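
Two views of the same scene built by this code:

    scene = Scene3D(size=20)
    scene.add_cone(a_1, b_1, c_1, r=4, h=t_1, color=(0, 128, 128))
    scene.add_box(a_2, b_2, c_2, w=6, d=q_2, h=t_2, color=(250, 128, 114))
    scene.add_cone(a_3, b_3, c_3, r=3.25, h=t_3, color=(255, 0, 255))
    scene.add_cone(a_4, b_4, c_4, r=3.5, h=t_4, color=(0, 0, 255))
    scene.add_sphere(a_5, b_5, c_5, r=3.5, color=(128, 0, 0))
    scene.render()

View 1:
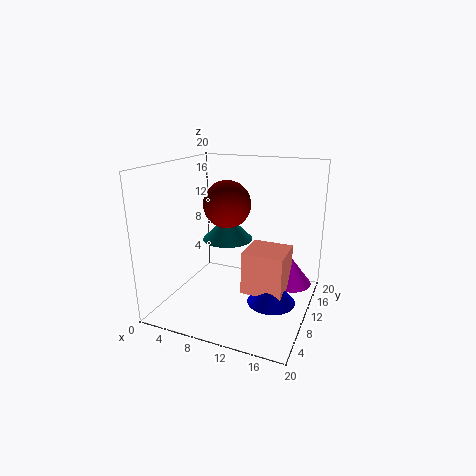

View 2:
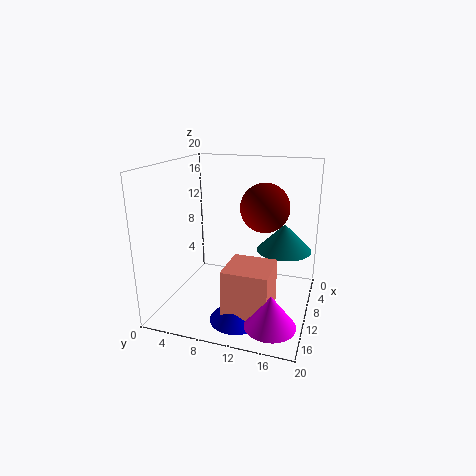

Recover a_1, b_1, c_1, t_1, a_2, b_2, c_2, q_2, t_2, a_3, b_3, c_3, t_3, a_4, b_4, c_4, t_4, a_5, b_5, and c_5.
a_1 = 5.75
b_1 = 15.75
c_1 = 7.25
t_1 = 4
a_2 = 10.5
b_2 = 9.75
c_2 = 1.5
q_2 = 6
t_2 = 6.25
a_3 = 16.25
b_3 = 16.25
c_3 = 1.25
t_3 = 4.25
a_4 = 14.75
b_4 = 11.25
c_4 = 0.25
t_4 = 3.75
a_5 = 7
b_5 = 13
c_5 = 13.75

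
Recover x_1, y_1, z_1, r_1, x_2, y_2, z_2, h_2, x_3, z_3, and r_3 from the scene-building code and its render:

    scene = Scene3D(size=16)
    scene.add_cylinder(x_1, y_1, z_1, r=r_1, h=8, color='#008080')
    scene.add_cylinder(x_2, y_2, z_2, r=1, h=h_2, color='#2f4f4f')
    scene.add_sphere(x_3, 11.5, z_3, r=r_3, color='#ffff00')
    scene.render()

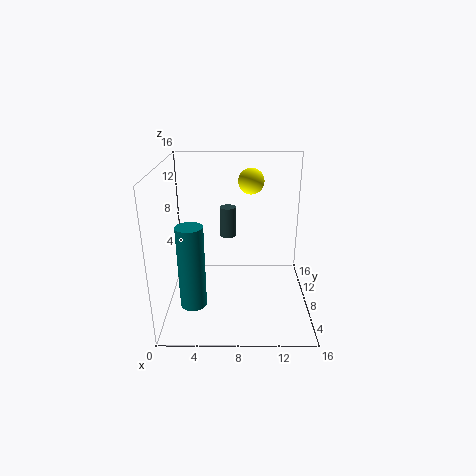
x_1 = 3.75; y_1 = 1.5; z_1 = 4; r_1 = 1.25; x_2 = 6.75; y_2 = 12.75; z_2 = 6.25; h_2 = 3.75; x_3 = 9.5; z_3 = 13.5; r_3 = 1.5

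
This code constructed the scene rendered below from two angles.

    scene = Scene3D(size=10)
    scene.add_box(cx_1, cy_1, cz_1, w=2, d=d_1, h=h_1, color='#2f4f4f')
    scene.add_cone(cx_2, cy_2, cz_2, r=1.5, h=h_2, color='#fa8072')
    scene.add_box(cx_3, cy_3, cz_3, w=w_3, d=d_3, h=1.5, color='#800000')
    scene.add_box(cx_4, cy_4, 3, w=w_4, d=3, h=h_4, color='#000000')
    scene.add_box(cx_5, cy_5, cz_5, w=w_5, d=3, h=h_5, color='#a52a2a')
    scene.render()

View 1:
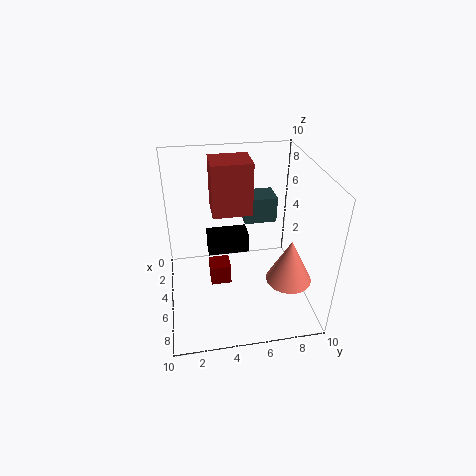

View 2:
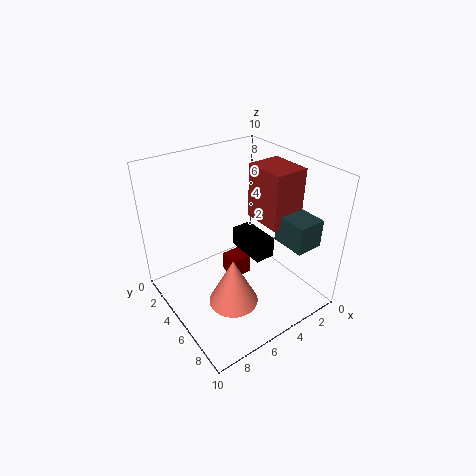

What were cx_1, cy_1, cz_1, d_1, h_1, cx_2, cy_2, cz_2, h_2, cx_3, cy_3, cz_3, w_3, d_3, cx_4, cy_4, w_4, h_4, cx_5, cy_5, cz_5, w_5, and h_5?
cx_1 = 0.5; cy_1 = 6; cz_1 = 4.5; d_1 = 2.5; h_1 = 2; cx_2 = 7.5; cy_2 = 8; cz_2 = 3; h_2 = 3; cx_3 = 3.5; cy_3 = 3; cz_3 = 1; w_3 = 1.5; d_3 = 1.5; cx_4 = 2.5; cy_4 = 3; w_4 = 1.5; h_4 = 1.5; cx_5 = 0.5; cy_5 = 3.5; cz_5 = 5.5; w_5 = 2.5; h_5 = 4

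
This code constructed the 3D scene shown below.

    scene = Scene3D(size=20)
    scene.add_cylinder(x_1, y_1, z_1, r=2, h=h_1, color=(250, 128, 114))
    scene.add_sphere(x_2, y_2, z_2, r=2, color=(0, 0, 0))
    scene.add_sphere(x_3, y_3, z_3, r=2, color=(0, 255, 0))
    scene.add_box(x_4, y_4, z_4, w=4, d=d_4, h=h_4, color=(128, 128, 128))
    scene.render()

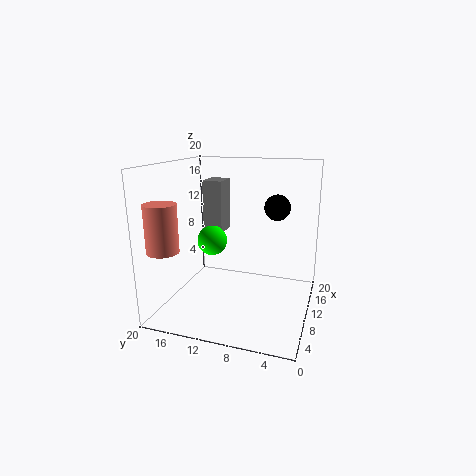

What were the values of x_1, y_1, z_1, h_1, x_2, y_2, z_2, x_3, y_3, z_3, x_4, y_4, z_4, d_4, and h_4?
x_1 = 2
y_1 = 17
z_1 = 10
h_1 = 6
x_2 = 17
y_2 = 6
z_2 = 13
x_3 = 8
y_3 = 13
z_3 = 10
x_4 = 14
y_4 = 14
z_4 = 9
d_4 = 3
h_4 = 8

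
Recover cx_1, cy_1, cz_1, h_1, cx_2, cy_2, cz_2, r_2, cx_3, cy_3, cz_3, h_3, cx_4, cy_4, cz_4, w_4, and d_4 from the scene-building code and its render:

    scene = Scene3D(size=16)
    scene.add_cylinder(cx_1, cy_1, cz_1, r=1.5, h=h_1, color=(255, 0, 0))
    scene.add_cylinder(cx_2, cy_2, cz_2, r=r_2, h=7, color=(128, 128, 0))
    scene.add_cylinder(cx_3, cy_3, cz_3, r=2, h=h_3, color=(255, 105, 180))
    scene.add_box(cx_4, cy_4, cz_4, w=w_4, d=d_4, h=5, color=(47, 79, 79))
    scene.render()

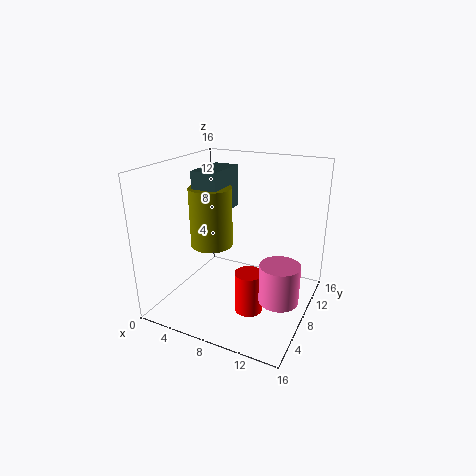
cx_1 = 10.5
cy_1 = 5.5
cz_1 = 1
h_1 = 4.5
cx_2 = 4
cy_2 = 9
cz_2 = 6
r_2 = 2.5
cx_3 = 14
cy_3 = 5
cz_3 = 3.5
h_3 = 4
cx_4 = 2.5
cy_4 = 7.5
cz_4 = 10
w_4 = 3
d_4 = 5.5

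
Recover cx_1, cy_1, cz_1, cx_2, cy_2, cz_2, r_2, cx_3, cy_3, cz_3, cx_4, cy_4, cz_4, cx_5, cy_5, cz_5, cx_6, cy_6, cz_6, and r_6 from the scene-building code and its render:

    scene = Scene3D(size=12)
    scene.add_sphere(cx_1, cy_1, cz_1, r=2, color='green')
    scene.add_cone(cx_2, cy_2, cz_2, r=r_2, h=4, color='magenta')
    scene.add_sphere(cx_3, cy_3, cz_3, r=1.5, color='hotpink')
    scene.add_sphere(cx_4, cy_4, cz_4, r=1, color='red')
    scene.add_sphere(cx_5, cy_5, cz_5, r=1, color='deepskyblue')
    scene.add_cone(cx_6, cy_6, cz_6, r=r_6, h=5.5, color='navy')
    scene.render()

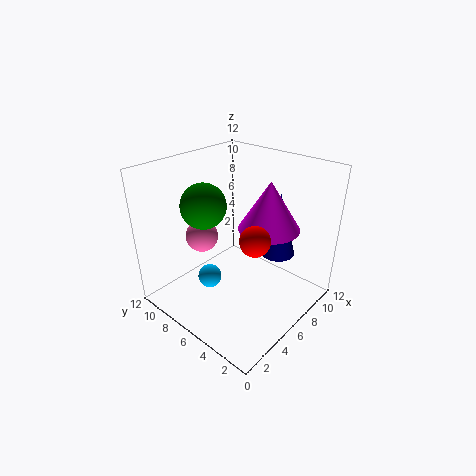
cx_1 = 5.5
cy_1 = 9.5
cz_1 = 8
cx_2 = 7.5
cy_2 = 4
cz_2 = 7
r_2 = 2.5
cx_3 = 6
cy_3 = 10.5
cz_3 = 4.5
cx_4 = 2.5
cy_4 = 1.5
cz_4 = 9
cx_5 = 4
cy_5 = 7.5
cz_5 = 2.5
cx_6 = 9
cy_6 = 4
cz_6 = 4
r_6 = 1.5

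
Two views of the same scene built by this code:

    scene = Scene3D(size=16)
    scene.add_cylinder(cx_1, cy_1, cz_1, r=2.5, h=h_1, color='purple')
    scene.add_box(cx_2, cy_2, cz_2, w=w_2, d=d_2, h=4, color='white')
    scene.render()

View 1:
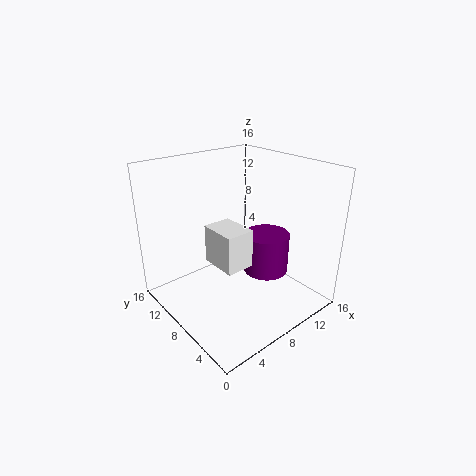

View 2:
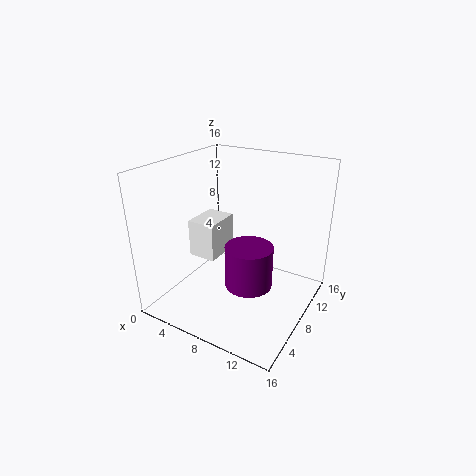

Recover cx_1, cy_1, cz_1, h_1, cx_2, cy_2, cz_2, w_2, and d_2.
cx_1 = 10.5; cy_1 = 6; cz_1 = 4; h_1 = 4.5; cx_2 = 4; cy_2 = 4.5; cz_2 = 6.5; w_2 = 3; d_2 = 4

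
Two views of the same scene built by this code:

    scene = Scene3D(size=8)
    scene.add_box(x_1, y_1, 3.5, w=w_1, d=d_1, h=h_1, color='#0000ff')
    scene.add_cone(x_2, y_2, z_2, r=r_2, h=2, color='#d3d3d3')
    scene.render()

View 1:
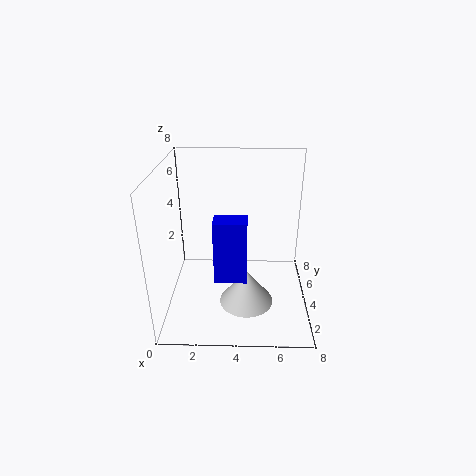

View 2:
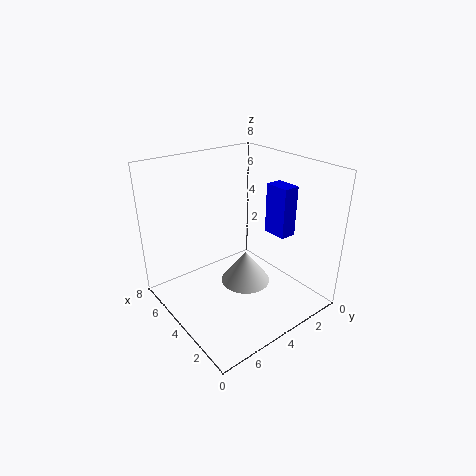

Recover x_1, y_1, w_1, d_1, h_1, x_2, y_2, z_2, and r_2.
x_1 = 3; y_1 = 0.5; w_1 = 1.5; d_1 = 1; h_1 = 3; x_2 = 4.5; y_2 = 3; z_2 = 0.5; r_2 = 1.5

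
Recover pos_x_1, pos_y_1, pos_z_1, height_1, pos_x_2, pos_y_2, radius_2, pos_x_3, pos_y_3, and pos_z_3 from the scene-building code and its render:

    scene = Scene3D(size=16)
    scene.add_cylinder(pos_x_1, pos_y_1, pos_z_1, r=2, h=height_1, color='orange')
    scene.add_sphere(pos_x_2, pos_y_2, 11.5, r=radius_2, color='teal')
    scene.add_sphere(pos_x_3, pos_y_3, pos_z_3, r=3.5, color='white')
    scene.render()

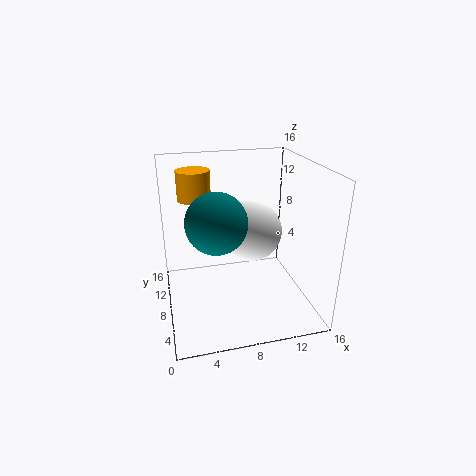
pos_x_1 = 4
pos_y_1 = 13.5
pos_z_1 = 11
height_1 = 3.5
pos_x_2 = 5
pos_y_2 = 4.5
radius_2 = 3
pos_x_3 = 10
pos_y_3 = 9.5
pos_z_3 = 8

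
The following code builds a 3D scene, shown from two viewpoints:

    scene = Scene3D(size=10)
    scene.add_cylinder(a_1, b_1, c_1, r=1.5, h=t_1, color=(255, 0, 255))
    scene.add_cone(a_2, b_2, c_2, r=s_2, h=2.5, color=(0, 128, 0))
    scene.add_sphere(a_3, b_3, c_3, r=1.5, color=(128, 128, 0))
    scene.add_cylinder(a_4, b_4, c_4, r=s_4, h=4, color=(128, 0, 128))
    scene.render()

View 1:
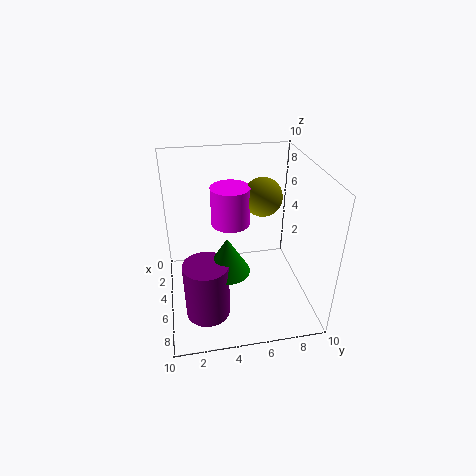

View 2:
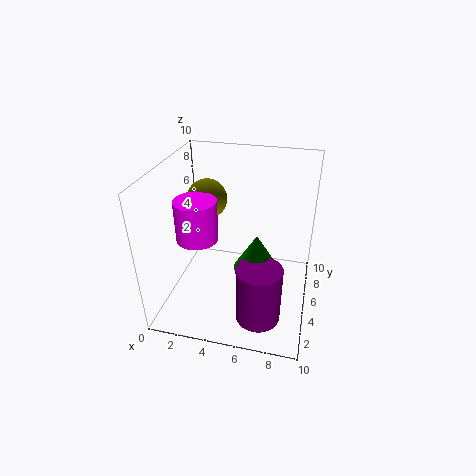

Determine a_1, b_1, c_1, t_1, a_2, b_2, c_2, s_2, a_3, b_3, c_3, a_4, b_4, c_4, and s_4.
a_1 = 2, b_1 = 5, c_1 = 4.5, t_1 = 3, a_2 = 6.5, b_2 = 4, c_2 = 3.5, s_2 = 1.5, a_3 = 2, b_3 = 7.5, c_3 = 6.5, a_4 = 7, b_4 = 2.5, c_4 = 0.5, s_4 = 1.5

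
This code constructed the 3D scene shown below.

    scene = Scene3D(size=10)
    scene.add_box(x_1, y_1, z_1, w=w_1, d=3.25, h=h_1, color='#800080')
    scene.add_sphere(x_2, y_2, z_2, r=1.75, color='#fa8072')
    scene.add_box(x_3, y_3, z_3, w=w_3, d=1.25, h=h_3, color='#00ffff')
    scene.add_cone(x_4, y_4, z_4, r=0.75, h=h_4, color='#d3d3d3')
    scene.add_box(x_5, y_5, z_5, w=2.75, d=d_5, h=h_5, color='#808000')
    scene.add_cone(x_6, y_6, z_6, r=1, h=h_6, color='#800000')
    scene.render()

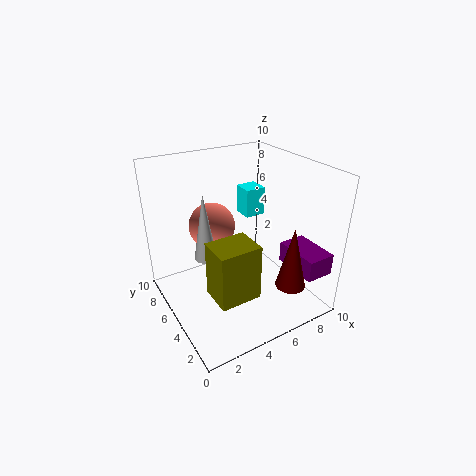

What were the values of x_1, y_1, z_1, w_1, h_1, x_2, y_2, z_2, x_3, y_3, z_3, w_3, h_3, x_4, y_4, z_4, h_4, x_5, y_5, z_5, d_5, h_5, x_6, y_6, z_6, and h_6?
x_1 = 8
y_1 = 0.75
z_1 = 2.75
w_1 = 2
h_1 = 1.5
x_2 = 4.5
y_2 = 8
z_2 = 4.75
x_3 = 4.75
y_3 = 3.5
z_3 = 7.25
w_3 = 1.25
h_3 = 1.75
x_4 = 2.5
y_4 = 5
z_4 = 4.25
h_4 = 4.5
x_5 = 2
y_5 = 1.75
z_5 = 2.25
d_5 = 2.25
h_5 = 3.75
x_6 = 7
y_6 = 1.5
z_6 = 2.5
h_6 = 4.25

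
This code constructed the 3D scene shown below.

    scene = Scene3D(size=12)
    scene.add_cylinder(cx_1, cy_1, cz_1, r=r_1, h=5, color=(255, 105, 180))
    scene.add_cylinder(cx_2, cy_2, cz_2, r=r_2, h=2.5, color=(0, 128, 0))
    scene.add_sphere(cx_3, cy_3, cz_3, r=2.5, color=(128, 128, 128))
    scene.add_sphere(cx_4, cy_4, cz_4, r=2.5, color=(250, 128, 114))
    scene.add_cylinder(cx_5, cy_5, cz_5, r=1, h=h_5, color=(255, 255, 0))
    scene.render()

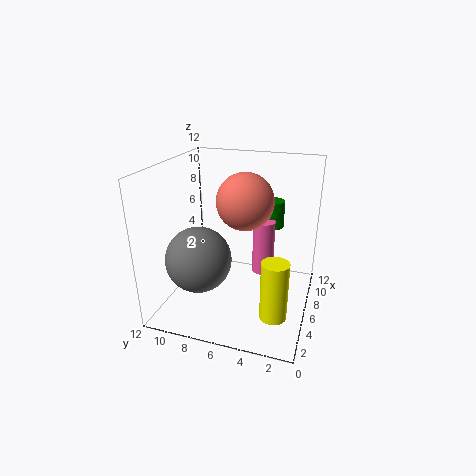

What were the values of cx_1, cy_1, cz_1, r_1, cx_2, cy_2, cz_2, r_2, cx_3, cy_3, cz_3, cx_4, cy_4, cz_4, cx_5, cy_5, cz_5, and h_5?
cx_1 = 9, cy_1 = 4.5, cz_1 = 1.5, r_1 = 1, cx_2 = 10.5, cy_2 = 4, cz_2 = 5.5, r_2 = 1, cx_3 = 2.5, cy_3 = 8, cz_3 = 5.5, cx_4 = 8, cy_4 = 6, cz_4 = 8.5, cx_5 = 2, cy_5 = 2, cz_5 = 2, h_5 = 4.5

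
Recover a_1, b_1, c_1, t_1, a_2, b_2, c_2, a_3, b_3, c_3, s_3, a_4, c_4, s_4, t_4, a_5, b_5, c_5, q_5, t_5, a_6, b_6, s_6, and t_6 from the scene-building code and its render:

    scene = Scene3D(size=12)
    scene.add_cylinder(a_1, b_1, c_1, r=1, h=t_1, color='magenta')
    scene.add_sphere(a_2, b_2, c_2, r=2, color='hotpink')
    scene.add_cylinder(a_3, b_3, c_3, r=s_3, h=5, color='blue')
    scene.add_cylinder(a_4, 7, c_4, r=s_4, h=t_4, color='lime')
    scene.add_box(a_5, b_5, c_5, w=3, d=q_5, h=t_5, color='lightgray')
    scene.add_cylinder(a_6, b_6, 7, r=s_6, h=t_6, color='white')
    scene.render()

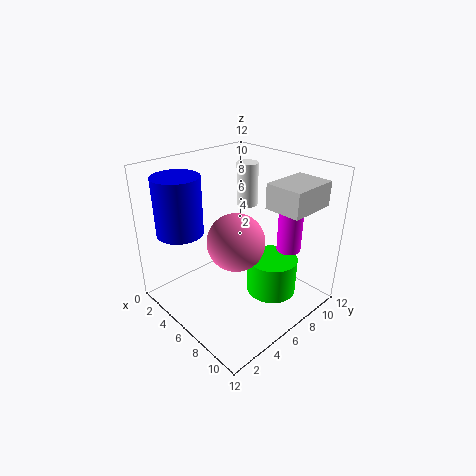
a_1 = 9
b_1 = 9
c_1 = 5
t_1 = 5
a_2 = 9
b_2 = 3
c_2 = 8
a_3 = 2
b_3 = 3
c_3 = 6
s_3 = 2
a_4 = 9
c_4 = 2
s_4 = 2
t_4 = 3
a_5 = 8
b_5 = 7
c_5 = 9
q_5 = 4
t_5 = 2
a_6 = 3
b_6 = 10
s_6 = 1
t_6 = 4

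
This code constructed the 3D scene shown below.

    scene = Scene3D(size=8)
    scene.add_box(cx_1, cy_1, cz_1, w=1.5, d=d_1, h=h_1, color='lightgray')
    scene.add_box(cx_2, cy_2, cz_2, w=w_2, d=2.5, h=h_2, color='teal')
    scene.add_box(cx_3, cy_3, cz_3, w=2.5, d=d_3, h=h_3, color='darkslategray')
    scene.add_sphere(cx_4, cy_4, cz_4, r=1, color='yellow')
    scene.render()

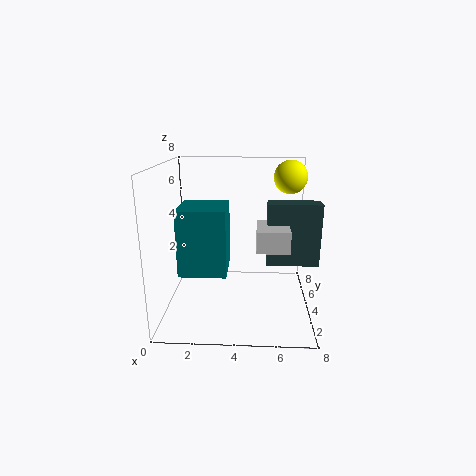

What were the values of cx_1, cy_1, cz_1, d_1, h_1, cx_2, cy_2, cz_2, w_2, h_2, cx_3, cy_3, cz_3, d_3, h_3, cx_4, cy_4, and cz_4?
cx_1 = 5; cy_1 = 0.5; cz_1 = 4.5; d_1 = 2; h_1 = 1; cx_2 = 1; cy_2 = 2; cz_2 = 2.5; w_2 = 2.5; h_2 = 3.5; cx_3 = 5.5; cy_3 = 1.5; cz_3 = 3.5; d_3 = 1; h_3 = 3; cx_4 = 7; cy_4 = 6.5; cz_4 = 7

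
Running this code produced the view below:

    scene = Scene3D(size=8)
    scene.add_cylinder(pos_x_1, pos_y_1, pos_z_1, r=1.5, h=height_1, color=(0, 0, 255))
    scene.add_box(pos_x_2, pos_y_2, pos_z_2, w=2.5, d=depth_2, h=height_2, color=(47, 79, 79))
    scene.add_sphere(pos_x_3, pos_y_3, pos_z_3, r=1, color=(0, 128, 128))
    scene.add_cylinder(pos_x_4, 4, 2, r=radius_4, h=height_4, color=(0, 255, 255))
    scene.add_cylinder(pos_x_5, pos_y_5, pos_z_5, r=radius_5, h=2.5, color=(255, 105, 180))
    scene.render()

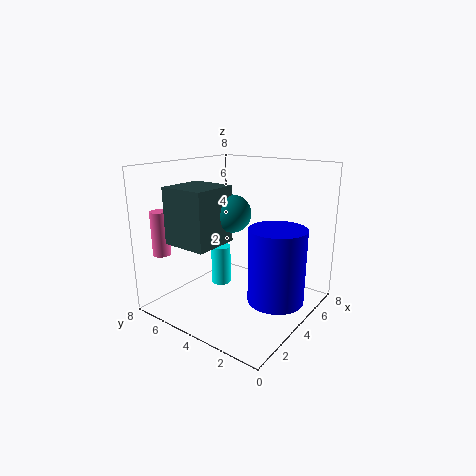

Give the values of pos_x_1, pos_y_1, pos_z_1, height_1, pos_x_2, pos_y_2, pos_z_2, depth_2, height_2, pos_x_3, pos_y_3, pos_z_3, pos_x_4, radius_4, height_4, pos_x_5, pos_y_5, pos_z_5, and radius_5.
pos_x_1 = 4, pos_y_1 = 1.5, pos_z_1 = 1, height_1 = 4, pos_x_2 = 1, pos_y_2 = 4, pos_z_2 = 4, depth_2 = 2.5, height_2 = 3, pos_x_3 = 3.5, pos_y_3 = 4, pos_z_3 = 5.5, pos_x_4 = 2.5, radius_4 = 0.5, height_4 = 2, pos_x_5 = 1.5, pos_y_5 = 7.5, pos_z_5 = 3, radius_5 = 0.5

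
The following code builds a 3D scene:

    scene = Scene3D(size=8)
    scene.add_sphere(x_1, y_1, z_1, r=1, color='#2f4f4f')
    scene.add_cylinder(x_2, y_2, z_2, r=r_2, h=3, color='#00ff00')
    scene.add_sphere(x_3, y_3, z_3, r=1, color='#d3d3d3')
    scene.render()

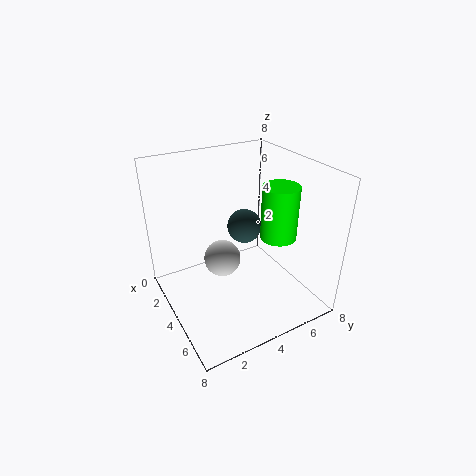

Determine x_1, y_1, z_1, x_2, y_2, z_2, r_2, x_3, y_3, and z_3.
x_1 = 3
y_1 = 5
z_1 = 4
x_2 = 5
y_2 = 6
z_2 = 4
r_2 = 1
x_3 = 4
y_3 = 3
z_3 = 3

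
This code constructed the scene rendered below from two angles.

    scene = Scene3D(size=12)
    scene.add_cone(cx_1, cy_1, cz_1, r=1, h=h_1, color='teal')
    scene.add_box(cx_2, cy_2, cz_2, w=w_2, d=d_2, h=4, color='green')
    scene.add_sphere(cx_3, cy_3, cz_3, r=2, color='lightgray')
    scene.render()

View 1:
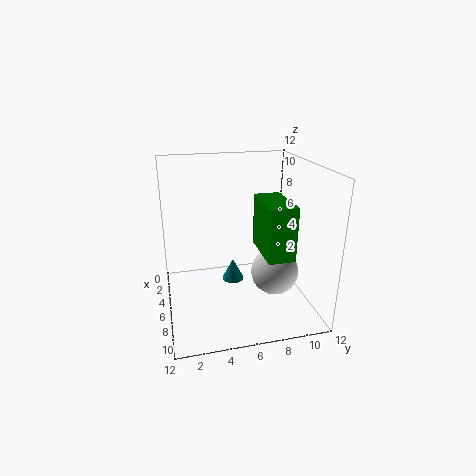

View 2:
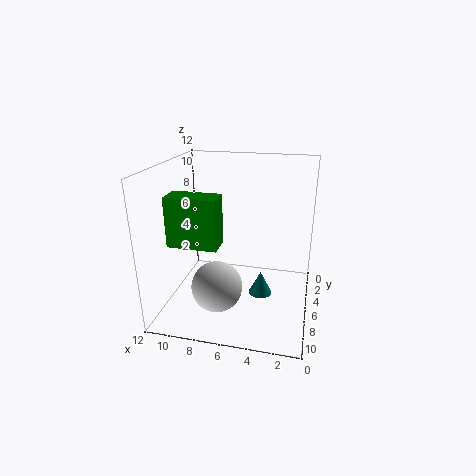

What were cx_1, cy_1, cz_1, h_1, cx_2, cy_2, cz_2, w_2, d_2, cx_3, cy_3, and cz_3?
cx_1 = 4; cy_1 = 6; cz_1 = 1; h_1 = 2; cx_2 = 7; cy_2 = 7; cz_2 = 6; w_2 = 4; d_2 = 2; cx_3 = 7; cy_3 = 9; cz_3 = 3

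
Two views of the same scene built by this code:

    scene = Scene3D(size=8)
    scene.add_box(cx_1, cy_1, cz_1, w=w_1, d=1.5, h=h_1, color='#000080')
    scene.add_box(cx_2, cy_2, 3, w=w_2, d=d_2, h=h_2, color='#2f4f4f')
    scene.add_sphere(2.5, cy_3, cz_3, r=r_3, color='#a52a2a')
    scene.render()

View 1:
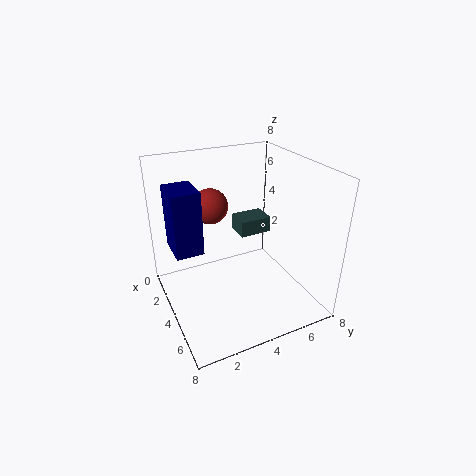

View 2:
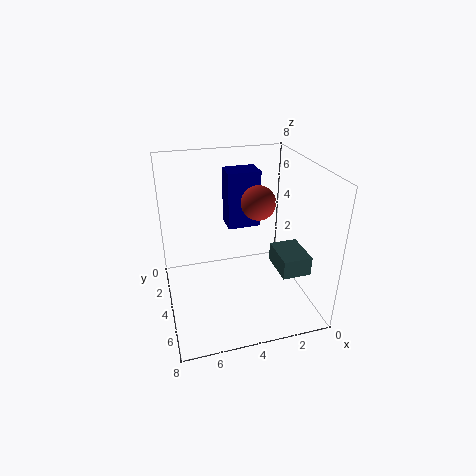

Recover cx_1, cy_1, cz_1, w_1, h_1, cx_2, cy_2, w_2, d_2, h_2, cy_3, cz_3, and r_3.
cx_1 = 2; cy_1 = 0.5; cz_1 = 3.5; w_1 = 2; h_1 = 3.5; cx_2 = 1; cy_2 = 5; w_2 = 1.5; d_2 = 2; h_2 = 1; cy_3 = 3; cz_3 = 5.5; r_3 = 1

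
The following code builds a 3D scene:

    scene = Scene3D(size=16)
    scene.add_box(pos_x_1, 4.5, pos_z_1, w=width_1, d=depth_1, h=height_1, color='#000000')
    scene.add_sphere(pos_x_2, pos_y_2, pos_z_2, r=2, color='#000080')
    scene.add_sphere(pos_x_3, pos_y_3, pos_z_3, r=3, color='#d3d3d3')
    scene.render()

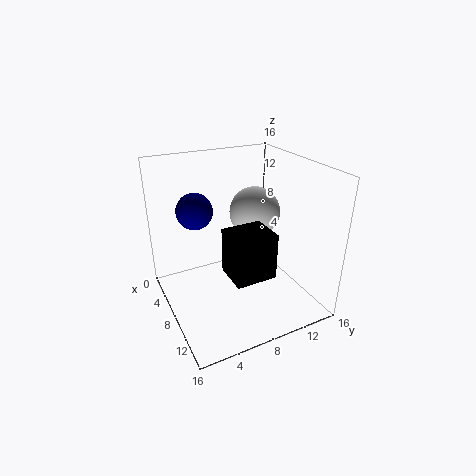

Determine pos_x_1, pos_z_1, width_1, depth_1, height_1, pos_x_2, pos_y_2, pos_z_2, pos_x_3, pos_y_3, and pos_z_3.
pos_x_1 = 11.5, pos_z_1 = 7, width_1 = 3.5, depth_1 = 4, height_1 = 4.5, pos_x_2 = 5.5, pos_y_2 = 4, pos_z_2 = 11, pos_x_3 = 5.5, pos_y_3 = 11.5, pos_z_3 = 9.5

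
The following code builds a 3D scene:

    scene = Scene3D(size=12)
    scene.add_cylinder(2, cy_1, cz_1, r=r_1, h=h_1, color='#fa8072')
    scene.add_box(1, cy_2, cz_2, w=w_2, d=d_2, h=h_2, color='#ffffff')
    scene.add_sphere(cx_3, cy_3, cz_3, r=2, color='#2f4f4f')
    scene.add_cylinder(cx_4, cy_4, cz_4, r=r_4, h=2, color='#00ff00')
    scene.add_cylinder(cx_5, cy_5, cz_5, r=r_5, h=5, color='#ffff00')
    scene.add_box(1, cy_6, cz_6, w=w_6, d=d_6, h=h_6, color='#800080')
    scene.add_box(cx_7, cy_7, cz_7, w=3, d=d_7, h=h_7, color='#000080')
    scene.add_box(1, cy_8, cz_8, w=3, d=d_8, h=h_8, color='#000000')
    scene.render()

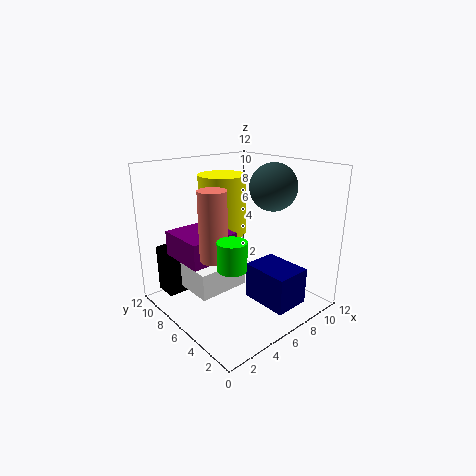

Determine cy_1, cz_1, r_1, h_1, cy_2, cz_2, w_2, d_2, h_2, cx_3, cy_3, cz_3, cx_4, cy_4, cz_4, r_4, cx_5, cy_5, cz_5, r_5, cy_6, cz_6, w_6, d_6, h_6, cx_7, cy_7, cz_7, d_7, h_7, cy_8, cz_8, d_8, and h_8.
cy_1 = 4; cz_1 = 6; r_1 = 1; h_1 = 5; cy_2 = 4; cz_2 = 3; w_2 = 4; d_2 = 3; h_2 = 2; cx_3 = 9; cy_3 = 5; cz_3 = 10; cx_4 = 2; cy_4 = 2; cz_4 = 6; r_4 = 1; cx_5 = 6; cy_5 = 8; cz_5 = 6; r_5 = 2; cy_6 = 5; cz_6 = 5; w_6 = 4; d_6 = 4; h_6 = 2; cx_7 = 6; cy_7 = 1; cz_7 = 1; d_7 = 4; h_7 = 3; cy_8 = 9; cz_8 = 1; d_8 = 2; h_8 = 4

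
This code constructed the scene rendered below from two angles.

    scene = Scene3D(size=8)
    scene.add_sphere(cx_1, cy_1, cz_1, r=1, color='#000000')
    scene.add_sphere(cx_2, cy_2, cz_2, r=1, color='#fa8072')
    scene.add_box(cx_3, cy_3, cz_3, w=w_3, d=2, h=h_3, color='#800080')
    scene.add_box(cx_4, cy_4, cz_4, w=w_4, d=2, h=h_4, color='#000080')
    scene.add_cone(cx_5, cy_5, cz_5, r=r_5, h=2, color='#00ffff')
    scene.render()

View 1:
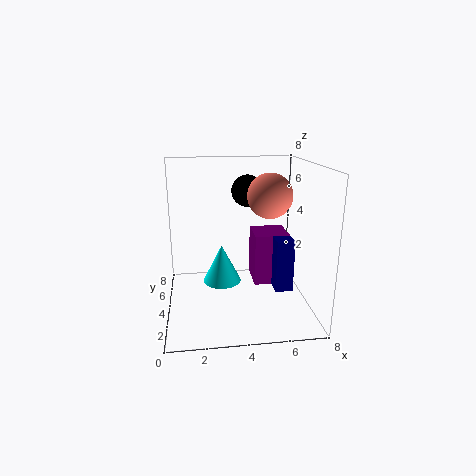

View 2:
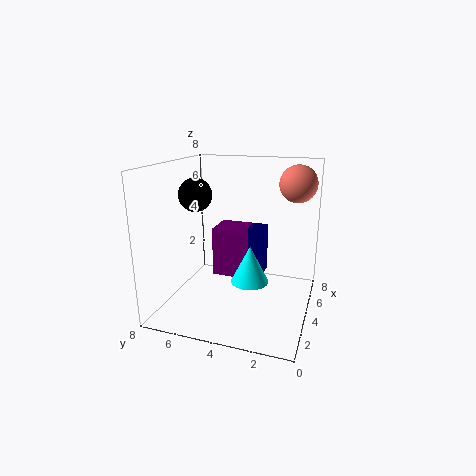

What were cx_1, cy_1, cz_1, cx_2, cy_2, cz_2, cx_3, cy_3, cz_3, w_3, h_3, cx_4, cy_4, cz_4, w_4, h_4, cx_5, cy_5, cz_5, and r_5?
cx_1 = 5; cy_1 = 7; cz_1 = 6; cx_2 = 5; cy_2 = 1; cz_2 = 7; cx_3 = 5; cy_3 = 4; cz_3 = 1; w_3 = 2; h_3 = 3; cx_4 = 6; cy_4 = 3; cz_4 = 1; w_4 = 1; h_4 = 3; cx_5 = 3; cy_5 = 3; cz_5 = 2; r_5 = 1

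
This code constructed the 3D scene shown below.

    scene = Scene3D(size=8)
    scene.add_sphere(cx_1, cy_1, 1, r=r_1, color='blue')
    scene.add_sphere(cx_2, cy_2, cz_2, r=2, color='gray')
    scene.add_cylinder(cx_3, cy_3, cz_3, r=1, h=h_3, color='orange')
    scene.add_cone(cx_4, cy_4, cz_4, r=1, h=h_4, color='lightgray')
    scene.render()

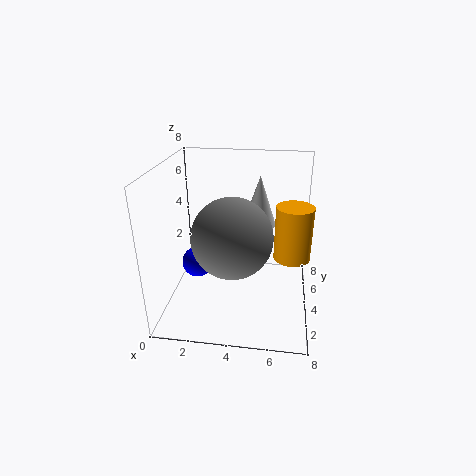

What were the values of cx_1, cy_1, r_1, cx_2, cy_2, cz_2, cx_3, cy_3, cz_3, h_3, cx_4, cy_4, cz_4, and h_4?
cx_1 = 1, cy_1 = 6, r_1 = 1, cx_2 = 4, cy_2 = 2, cz_2 = 5, cx_3 = 7, cy_3 = 4, cz_3 = 3, h_3 = 3, cx_4 = 5, cy_4 = 6, cz_4 = 4, h_4 = 3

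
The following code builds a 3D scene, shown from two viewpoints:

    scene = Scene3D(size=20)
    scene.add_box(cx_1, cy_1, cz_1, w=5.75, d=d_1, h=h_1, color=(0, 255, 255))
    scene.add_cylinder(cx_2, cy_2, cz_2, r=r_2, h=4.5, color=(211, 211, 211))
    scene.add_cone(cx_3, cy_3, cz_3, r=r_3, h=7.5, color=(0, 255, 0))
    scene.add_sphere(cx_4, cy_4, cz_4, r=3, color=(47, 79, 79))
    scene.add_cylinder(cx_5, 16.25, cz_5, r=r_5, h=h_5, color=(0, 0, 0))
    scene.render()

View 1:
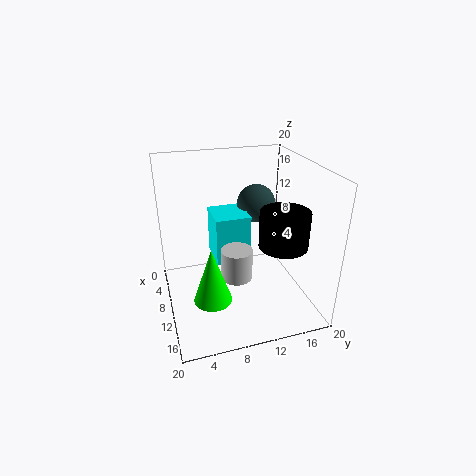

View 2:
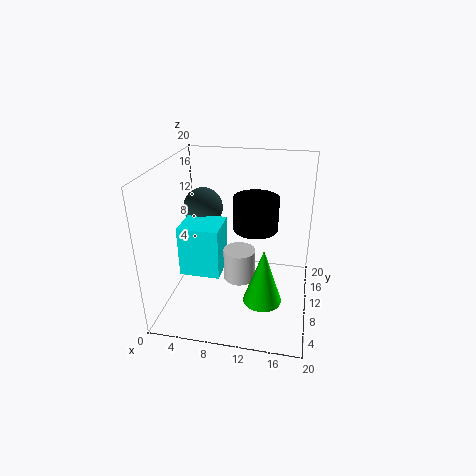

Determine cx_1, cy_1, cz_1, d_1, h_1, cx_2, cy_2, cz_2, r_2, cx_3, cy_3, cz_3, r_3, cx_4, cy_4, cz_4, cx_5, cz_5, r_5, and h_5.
cx_1 = 2
cy_1 = 7.5
cz_1 = 4.5
d_1 = 5.25
h_1 = 7.25
cx_2 = 10.25
cy_2 = 9.75
cz_2 = 3.75
r_2 = 2.25
cx_3 = 14.25
cy_3 = 5.25
cz_3 = 3.75
r_3 = 2.5
cx_4 = 3.5
cy_4 = 15
cz_4 = 12
cx_5 = 11.5
cz_5 = 8.5
r_5 = 3.5
h_5 = 5.25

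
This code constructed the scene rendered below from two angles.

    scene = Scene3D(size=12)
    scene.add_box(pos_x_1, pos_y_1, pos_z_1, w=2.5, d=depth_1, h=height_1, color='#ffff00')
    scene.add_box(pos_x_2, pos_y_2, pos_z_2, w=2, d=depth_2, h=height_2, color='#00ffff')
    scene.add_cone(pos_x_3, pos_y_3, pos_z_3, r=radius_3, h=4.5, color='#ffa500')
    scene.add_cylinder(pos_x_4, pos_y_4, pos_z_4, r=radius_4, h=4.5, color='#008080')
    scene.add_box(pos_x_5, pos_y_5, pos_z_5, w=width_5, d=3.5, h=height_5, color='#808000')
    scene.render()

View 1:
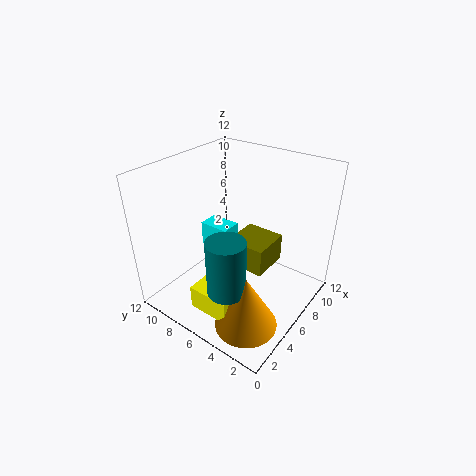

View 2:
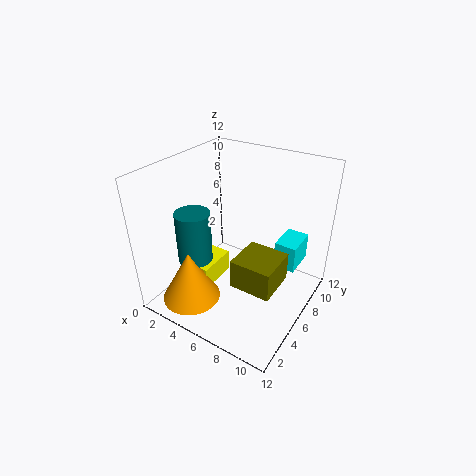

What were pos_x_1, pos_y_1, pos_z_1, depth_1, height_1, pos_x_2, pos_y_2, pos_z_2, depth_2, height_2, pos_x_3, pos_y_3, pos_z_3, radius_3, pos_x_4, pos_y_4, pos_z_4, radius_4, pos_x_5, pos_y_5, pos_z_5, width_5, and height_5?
pos_x_1 = 1.5
pos_y_1 = 4
pos_z_1 = 1
depth_1 = 3.5
height_1 = 2
pos_x_2 = 8
pos_y_2 = 9
pos_z_2 = 2
depth_2 = 3
height_2 = 2.5
pos_x_3 = 3
pos_y_3 = 3
pos_z_3 = 0.5
radius_3 = 2.5
pos_x_4 = 2.5
pos_y_4 = 4.5
pos_z_4 = 3.5
radius_4 = 1.5
pos_x_5 = 6.5
pos_y_5 = 4
pos_z_5 = 2.5
width_5 = 3.5
height_5 = 2.5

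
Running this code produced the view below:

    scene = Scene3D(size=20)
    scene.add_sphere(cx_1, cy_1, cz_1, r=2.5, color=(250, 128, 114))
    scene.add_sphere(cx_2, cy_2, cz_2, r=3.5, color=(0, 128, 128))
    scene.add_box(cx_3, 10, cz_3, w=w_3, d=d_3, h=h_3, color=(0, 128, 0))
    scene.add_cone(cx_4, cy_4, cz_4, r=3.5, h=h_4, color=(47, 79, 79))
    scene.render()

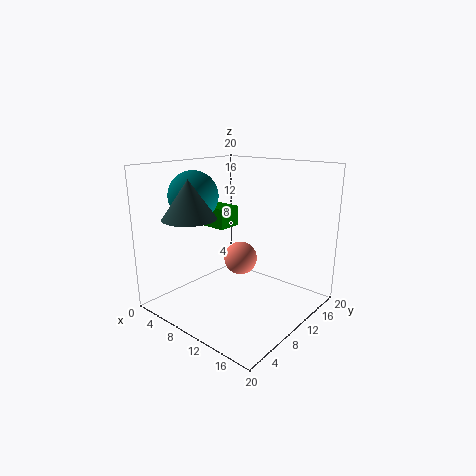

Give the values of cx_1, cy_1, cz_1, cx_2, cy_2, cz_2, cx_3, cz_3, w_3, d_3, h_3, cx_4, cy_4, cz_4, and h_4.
cx_1 = 8, cy_1 = 13, cz_1 = 5.5, cx_2 = 4, cy_2 = 7.5, cz_2 = 15.5, cx_3 = 1, cz_3 = 10.5, w_3 = 6, d_3 = 3.5, h_3 = 3, cx_4 = 7, cy_4 = 4, cz_4 = 13.5, h_4 = 5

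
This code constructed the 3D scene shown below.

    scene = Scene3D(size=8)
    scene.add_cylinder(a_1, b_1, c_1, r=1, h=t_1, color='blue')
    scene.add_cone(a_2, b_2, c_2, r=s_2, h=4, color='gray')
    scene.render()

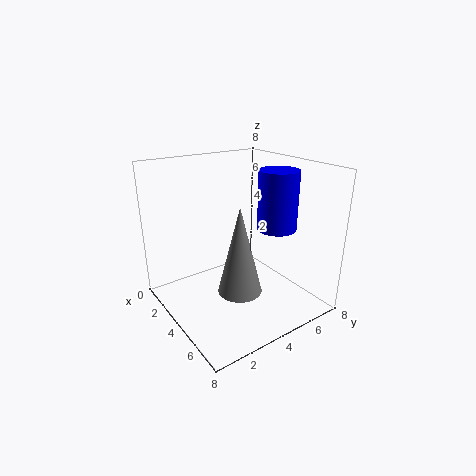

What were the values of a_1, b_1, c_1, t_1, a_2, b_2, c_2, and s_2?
a_1 = 6, b_1 = 5, c_1 = 5, t_1 = 3, a_2 = 7, b_2 = 2, c_2 = 3, s_2 = 1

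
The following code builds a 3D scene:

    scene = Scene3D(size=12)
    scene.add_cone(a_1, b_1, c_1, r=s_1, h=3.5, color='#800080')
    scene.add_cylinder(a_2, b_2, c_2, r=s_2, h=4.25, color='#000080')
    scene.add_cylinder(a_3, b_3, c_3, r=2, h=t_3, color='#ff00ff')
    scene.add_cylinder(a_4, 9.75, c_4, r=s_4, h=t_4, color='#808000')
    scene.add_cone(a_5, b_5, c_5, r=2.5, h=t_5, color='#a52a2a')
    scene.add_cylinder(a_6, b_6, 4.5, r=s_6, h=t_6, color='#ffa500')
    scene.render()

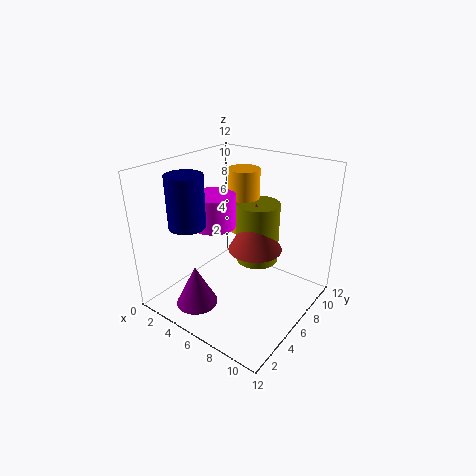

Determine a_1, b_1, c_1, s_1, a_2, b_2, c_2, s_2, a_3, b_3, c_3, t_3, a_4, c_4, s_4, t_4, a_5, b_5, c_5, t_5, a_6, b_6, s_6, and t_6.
a_1 = 4; b_1 = 2.75; c_1 = 0.5; s_1 = 1.75; a_2 = 3; b_2 = 3.25; c_2 = 7.25; s_2 = 1.5; a_3 = 2.5; b_3 = 7; c_3 = 5.75; t_3 = 3; a_4 = 5.5; c_4 = 2; s_4 = 2; t_4 = 5.75; a_5 = 5.75; b_5 = 9; c_5 = 3.5; t_5 = 4.5; a_6 = 3.5; b_6 = 10.25; s_6 = 1.5; t_6 = 6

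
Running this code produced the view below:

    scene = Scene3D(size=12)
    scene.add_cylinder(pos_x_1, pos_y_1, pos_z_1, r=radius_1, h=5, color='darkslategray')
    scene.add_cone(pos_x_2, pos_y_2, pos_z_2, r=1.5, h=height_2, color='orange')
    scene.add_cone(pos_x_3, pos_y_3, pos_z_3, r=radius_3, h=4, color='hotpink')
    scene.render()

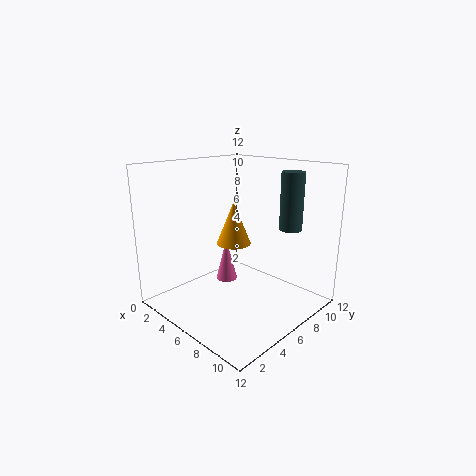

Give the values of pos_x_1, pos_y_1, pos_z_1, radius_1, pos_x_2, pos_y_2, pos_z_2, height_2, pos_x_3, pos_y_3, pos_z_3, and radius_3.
pos_x_1 = 8.25; pos_y_1 = 10.25; pos_z_1 = 6.25; radius_1 = 1; pos_x_2 = 4.75; pos_y_2 = 6.75; pos_z_2 = 5; height_2 = 3.75; pos_x_3 = 3; pos_y_3 = 7.5; pos_z_3 = 0.75; radius_3 = 1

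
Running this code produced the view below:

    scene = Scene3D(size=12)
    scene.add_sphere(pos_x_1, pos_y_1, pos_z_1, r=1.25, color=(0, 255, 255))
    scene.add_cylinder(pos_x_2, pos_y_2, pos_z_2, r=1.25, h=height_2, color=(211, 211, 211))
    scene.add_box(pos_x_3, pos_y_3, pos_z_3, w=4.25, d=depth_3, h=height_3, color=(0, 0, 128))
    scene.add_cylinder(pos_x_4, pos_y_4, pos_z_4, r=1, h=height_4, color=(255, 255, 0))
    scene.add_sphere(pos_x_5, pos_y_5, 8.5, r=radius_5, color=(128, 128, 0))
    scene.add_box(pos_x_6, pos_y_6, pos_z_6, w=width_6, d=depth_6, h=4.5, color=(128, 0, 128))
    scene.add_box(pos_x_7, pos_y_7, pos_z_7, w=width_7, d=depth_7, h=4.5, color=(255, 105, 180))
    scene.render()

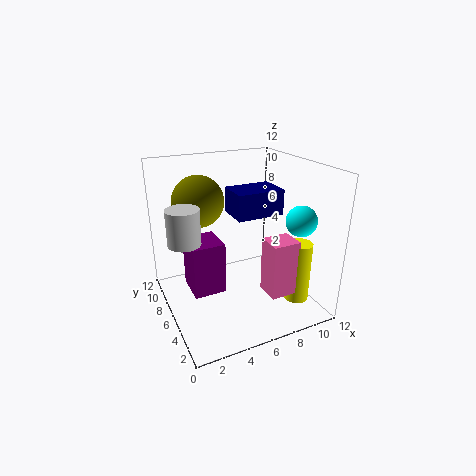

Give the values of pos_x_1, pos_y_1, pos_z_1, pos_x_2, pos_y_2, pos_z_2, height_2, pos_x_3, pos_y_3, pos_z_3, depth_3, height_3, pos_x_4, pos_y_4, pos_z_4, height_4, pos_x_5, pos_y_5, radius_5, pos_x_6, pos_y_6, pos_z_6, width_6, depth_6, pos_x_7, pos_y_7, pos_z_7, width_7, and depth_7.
pos_x_1 = 10.25
pos_y_1 = 3.25
pos_z_1 = 7.75
pos_x_2 = 1.25
pos_y_2 = 5.25
pos_z_2 = 6.75
height_2 = 2.75
pos_x_3 = 6.25
pos_y_3 = 6.25
pos_z_3 = 7.25
depth_3 = 3
height_3 = 2.25
pos_x_4 = 9.75
pos_y_4 = 2.5
pos_z_4 = 1.25
height_4 = 5
pos_x_5 = 3.75
pos_y_5 = 9.25
radius_5 = 2.25
pos_x_6 = 2
pos_y_6 = 5.75
pos_z_6 = 1.25
width_6 = 2.75
depth_6 = 3
pos_x_7 = 7
pos_y_7 = 1.75
pos_z_7 = 2.25
width_7 = 2.25
depth_7 = 2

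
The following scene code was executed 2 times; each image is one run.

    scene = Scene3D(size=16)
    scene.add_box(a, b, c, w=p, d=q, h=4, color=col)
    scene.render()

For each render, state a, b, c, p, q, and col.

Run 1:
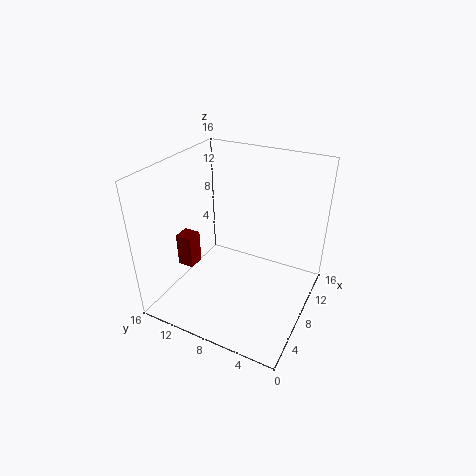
a = 6.5; b = 13.5; c = 3; p = 2; q = 2; col = 'maroon'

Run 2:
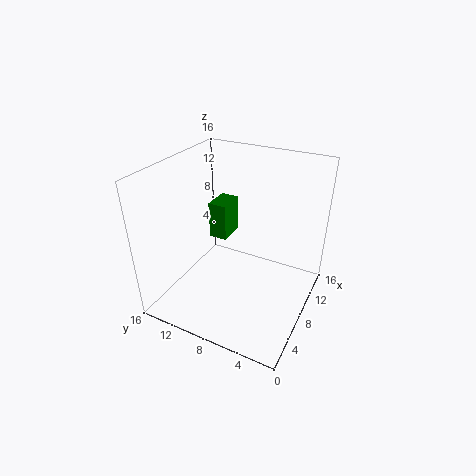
a = 7; b = 9; c = 8; p = 3; q = 2; col = 'green'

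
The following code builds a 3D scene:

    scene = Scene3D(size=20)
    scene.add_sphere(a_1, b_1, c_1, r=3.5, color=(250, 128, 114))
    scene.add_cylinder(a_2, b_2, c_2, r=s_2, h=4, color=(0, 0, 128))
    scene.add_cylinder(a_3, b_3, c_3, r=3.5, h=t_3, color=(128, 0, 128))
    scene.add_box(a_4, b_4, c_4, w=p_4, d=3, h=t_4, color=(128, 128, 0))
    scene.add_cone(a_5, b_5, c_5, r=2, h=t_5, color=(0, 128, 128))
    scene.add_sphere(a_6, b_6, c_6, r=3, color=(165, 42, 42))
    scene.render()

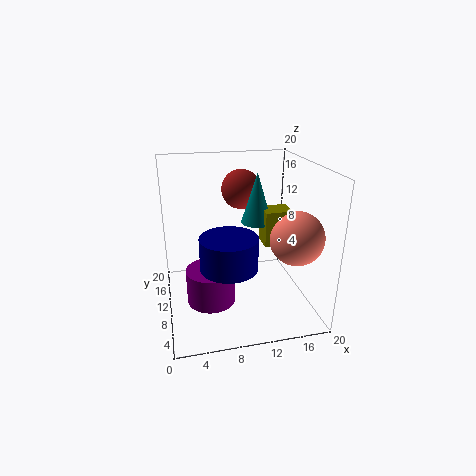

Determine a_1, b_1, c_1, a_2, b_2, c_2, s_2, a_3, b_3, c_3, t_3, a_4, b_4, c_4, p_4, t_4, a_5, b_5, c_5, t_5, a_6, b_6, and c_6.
a_1 = 16.5; b_1 = 5; c_1 = 11.5; a_2 = 7.5; b_2 = 4; c_2 = 9; s_2 = 3.5; a_3 = 6; b_3 = 10; c_3 = 0.5; t_3 = 5; a_4 = 12.5; b_4 = 5.5; c_4 = 10.5; p_4 = 3.5; t_4 = 4.5; a_5 = 12; b_5 = 8; c_5 = 13; t_5 = 6.5; a_6 = 12; b_6 = 16.5; c_6 = 15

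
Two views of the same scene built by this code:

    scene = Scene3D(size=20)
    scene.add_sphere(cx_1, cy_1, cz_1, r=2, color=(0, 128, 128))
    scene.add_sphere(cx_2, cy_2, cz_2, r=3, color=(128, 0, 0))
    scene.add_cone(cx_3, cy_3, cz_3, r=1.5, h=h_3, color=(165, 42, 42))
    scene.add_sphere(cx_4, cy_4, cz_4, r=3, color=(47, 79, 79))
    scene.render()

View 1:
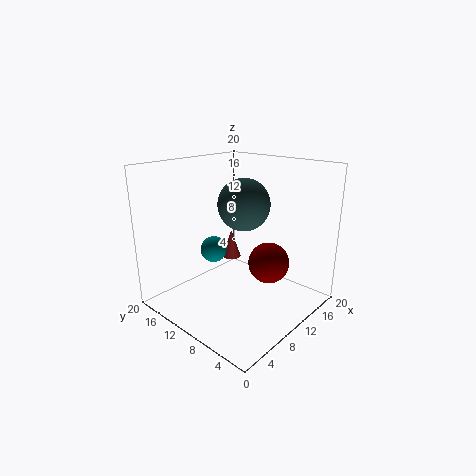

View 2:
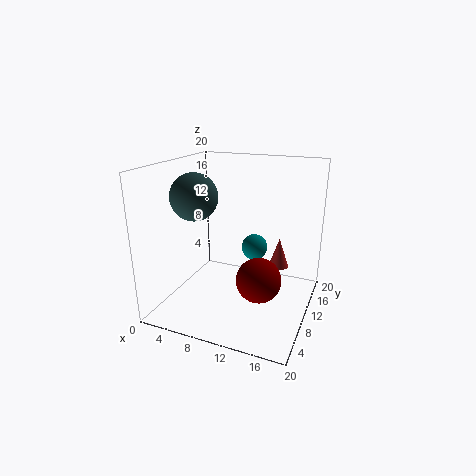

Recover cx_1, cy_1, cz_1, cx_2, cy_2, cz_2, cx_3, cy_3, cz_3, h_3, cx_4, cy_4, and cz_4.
cx_1 = 10.5; cy_1 = 15.5; cz_1 = 6.5; cx_2 = 14; cy_2 = 7.5; cz_2 = 5.5; cx_3 = 14.5; cy_3 = 15.5; cz_3 = 4; h_3 = 4.5; cx_4 = 6; cy_4 = 5.5; cz_4 = 16.5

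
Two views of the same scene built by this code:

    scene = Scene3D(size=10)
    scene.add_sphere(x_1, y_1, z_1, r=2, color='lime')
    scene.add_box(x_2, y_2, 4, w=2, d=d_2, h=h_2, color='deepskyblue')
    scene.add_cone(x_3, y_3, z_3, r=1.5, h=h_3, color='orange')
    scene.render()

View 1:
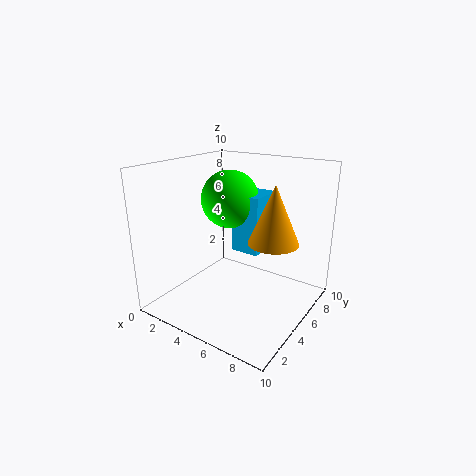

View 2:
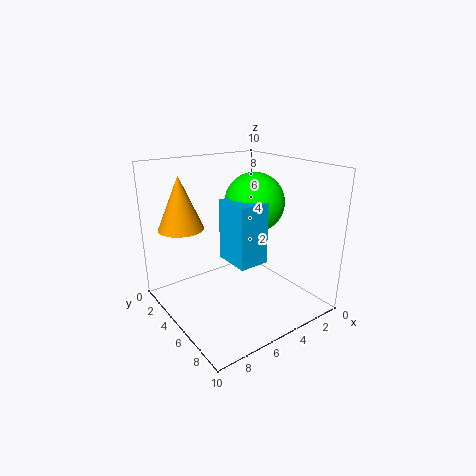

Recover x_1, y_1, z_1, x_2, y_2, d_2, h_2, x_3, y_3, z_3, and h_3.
x_1 = 4; y_1 = 5.5; z_1 = 7.5; x_2 = 4.5; y_2 = 5; d_2 = 2.5; h_2 = 4; x_3 = 8.5; y_3 = 3.5; z_3 = 6; h_3 = 3.5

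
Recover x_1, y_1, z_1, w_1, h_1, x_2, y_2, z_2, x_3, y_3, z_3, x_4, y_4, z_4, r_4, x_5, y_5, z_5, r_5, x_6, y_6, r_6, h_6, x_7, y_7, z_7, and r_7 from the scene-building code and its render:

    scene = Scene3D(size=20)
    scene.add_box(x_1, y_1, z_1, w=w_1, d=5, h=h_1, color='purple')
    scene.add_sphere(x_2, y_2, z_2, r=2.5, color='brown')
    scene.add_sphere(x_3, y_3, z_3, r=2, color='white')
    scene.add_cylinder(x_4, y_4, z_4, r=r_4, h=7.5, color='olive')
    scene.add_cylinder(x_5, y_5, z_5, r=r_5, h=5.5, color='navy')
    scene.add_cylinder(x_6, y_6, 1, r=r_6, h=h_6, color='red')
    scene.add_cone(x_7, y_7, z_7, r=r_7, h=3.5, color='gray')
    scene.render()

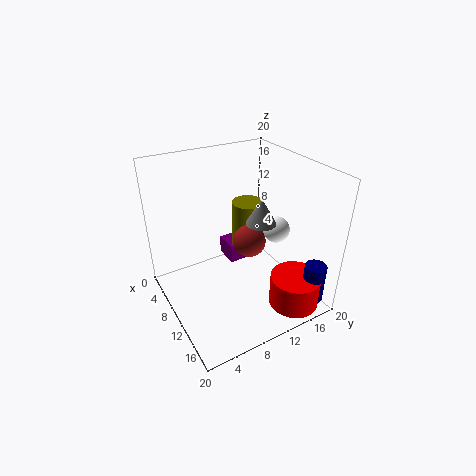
x_1 = 0.5; y_1 = 12; z_1 = 1.5; w_1 = 4; h_1 = 3; x_2 = 7.5; y_2 = 13.5; z_2 = 7; x_3 = 9.5; y_3 = 17; z_3 = 9; x_4 = 4.5; y_4 = 15; z_4 = 4.5; r_4 = 2.5; x_5 = 18; y_5 = 17.5; z_5 = 2; r_5 = 1.5; x_6 = 16.5; y_6 = 15.5; r_6 = 3.5; h_6 = 4.5; x_7 = 12.5; y_7 = 12; z_7 = 13; r_7 = 2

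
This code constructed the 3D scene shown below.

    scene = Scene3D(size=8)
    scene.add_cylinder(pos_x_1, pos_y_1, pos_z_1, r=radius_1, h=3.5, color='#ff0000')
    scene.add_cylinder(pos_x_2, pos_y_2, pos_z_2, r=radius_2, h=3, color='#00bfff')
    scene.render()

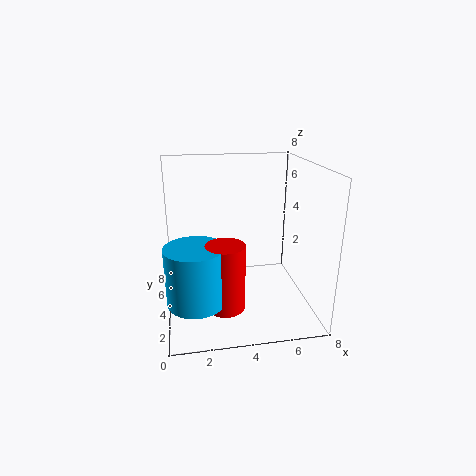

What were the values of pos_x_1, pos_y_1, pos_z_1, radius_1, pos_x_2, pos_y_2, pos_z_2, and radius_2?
pos_x_1 = 3; pos_y_1 = 2; pos_z_1 = 1; radius_1 = 1; pos_x_2 = 1.5; pos_y_2 = 2; pos_z_2 = 1.5; radius_2 = 1.5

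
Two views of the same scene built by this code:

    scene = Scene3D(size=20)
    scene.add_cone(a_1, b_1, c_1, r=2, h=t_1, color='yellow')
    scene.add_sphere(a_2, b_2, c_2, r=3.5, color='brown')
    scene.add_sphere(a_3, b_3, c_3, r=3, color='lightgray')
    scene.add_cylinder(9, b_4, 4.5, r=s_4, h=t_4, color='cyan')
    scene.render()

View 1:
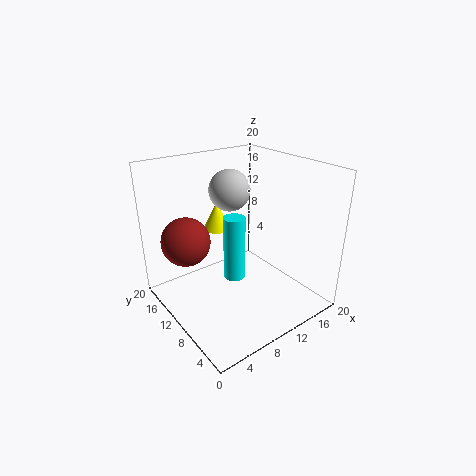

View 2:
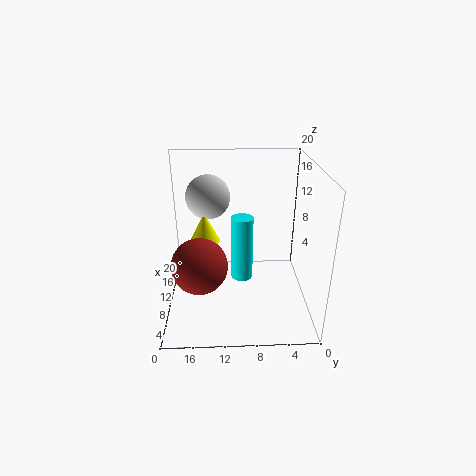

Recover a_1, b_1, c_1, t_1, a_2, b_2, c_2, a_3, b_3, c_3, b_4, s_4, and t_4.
a_1 = 9.5, b_1 = 14.5, c_1 = 10, t_1 = 4, a_2 = 4.5, b_2 = 15, c_2 = 9, a_3 = 11.5, b_3 = 14, c_3 = 15.5, b_4 = 9.5, s_4 = 1.5, t_4 = 9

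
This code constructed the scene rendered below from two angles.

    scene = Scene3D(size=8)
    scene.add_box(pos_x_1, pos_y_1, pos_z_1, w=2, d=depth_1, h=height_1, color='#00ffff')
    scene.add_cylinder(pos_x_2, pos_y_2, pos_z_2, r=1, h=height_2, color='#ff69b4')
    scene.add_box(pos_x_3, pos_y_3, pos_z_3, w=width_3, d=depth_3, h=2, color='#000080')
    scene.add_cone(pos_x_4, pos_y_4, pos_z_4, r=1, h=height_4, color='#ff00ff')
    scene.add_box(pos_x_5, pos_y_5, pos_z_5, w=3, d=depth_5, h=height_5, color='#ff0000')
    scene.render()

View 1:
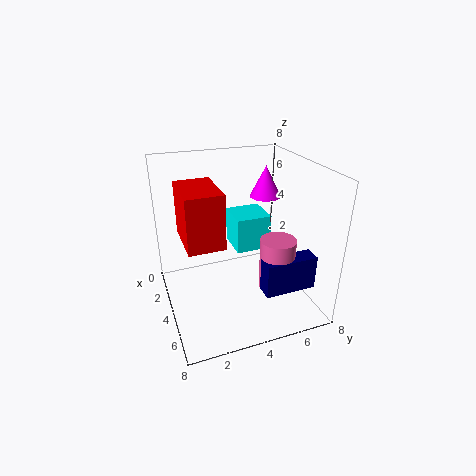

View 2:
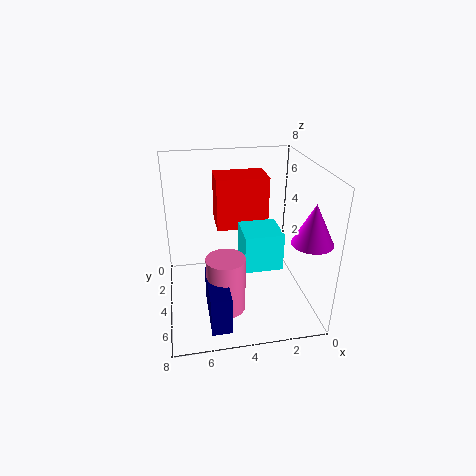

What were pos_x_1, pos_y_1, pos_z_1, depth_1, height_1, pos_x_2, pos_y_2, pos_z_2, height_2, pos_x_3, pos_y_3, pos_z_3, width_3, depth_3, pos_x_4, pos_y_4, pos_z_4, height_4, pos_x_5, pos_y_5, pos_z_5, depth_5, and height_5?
pos_x_1 = 2
pos_y_1 = 4
pos_z_1 = 3
depth_1 = 2
height_1 = 2
pos_x_2 = 5
pos_y_2 = 6
pos_z_2 = 1
height_2 = 3
pos_x_3 = 5
pos_y_3 = 5
pos_z_3 = 1
width_3 = 1
depth_3 = 3
pos_x_4 = 1
pos_y_4 = 7
pos_z_4 = 5
height_4 = 2
pos_x_5 = 2
pos_y_5 = 1
pos_z_5 = 4
depth_5 = 2
height_5 = 3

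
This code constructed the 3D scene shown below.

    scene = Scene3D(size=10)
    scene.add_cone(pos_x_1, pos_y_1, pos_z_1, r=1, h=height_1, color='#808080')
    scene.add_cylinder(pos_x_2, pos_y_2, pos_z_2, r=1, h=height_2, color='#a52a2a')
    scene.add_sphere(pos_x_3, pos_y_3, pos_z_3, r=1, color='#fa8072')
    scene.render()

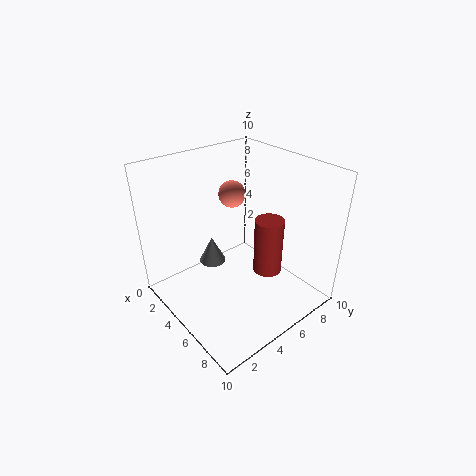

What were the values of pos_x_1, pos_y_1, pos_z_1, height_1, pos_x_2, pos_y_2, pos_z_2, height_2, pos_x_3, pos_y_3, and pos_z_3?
pos_x_1 = 2.5, pos_y_1 = 4.5, pos_z_1 = 2, height_1 = 2, pos_x_2 = 6.5, pos_y_2 = 6.5, pos_z_2 = 2.5, height_2 = 4, pos_x_3 = 2.5, pos_y_3 = 6.5, pos_z_3 = 7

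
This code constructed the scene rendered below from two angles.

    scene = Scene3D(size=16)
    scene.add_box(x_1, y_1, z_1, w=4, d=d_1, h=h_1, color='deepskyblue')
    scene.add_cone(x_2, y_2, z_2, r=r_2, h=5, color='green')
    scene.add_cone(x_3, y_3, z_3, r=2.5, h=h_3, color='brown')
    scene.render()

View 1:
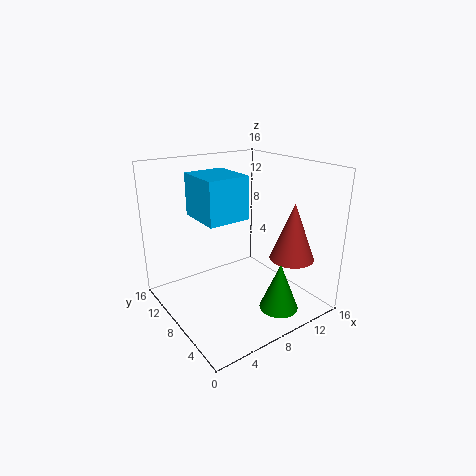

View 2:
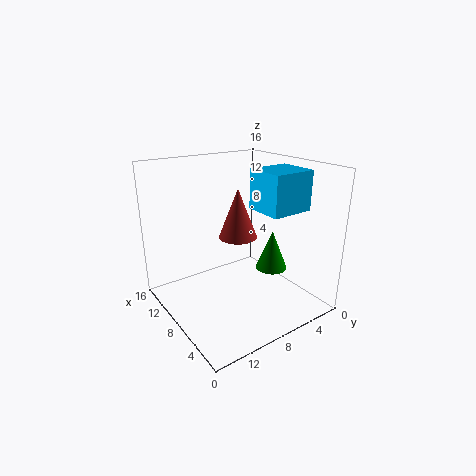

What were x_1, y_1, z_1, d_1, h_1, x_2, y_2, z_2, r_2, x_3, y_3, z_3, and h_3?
x_1 = 2; y_1 = 3.5; z_1 = 12; d_1 = 4.5; h_1 = 4; x_2 = 9; y_2 = 2; z_2 = 2; r_2 = 2; x_3 = 13; y_3 = 4.5; z_3 = 5.5; h_3 = 6.5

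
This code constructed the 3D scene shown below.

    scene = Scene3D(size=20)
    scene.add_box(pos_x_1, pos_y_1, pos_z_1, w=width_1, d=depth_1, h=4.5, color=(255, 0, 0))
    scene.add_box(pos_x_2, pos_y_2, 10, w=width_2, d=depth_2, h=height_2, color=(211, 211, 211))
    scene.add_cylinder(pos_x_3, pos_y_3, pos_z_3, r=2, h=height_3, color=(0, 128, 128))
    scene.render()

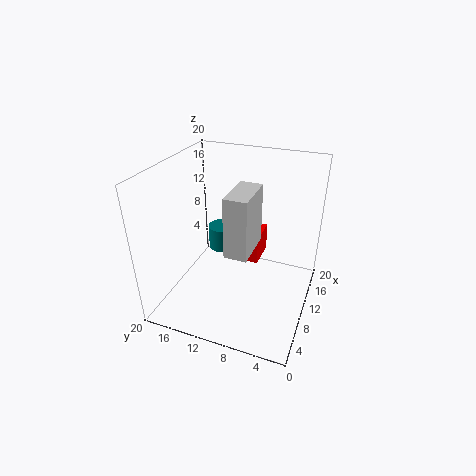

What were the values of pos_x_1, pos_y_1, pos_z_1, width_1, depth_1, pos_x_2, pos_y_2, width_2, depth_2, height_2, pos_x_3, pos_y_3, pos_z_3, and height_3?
pos_x_1 = 14.5; pos_y_1 = 8.5; pos_z_1 = 3; width_1 = 5; depth_1 = 2.5; pos_x_2 = 5; pos_y_2 = 7; width_2 = 6; depth_2 = 3; height_2 = 8; pos_x_3 = 12.5; pos_y_3 = 13.5; pos_z_3 = 6.5; height_3 = 3.5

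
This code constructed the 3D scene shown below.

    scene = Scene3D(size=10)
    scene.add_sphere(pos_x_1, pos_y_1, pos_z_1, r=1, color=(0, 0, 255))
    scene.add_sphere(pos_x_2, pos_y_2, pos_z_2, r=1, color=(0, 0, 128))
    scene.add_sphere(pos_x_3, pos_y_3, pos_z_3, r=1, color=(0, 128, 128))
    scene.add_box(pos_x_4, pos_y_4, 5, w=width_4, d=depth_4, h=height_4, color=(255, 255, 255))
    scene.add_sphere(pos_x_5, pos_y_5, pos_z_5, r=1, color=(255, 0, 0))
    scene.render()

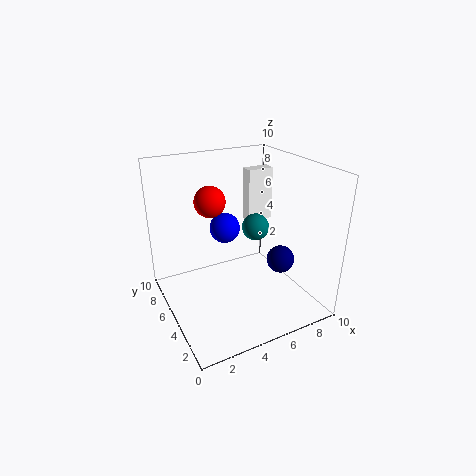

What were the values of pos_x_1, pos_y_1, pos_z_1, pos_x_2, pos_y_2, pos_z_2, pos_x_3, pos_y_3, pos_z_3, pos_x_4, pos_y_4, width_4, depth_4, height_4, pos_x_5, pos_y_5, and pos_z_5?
pos_x_1 = 4; pos_y_1 = 5; pos_z_1 = 6; pos_x_2 = 8; pos_y_2 = 4; pos_z_2 = 3; pos_x_3 = 7; pos_y_3 = 6; pos_z_3 = 5; pos_x_4 = 7; pos_y_4 = 7; width_4 = 2; depth_4 = 1; height_4 = 4; pos_x_5 = 3; pos_y_5 = 5; pos_z_5 = 8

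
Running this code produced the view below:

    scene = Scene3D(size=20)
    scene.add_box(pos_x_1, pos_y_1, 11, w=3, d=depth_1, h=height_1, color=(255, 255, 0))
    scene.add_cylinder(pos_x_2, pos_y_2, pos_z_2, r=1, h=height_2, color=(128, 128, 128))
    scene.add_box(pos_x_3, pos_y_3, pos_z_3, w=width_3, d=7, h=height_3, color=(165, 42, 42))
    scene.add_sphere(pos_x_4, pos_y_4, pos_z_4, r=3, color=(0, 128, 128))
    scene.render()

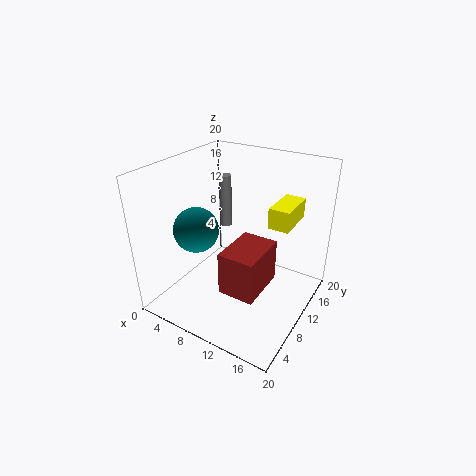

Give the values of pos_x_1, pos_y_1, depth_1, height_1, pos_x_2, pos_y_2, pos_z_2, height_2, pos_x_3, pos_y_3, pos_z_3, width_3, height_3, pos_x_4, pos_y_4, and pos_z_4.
pos_x_1 = 13, pos_y_1 = 13, depth_1 = 6, height_1 = 3, pos_x_2 = 2, pos_y_2 = 19, pos_z_2 = 6, height_2 = 9, pos_x_3 = 10, pos_y_3 = 5, pos_z_3 = 4, width_3 = 5, height_3 = 6, pos_x_4 = 6, pos_y_4 = 6, pos_z_4 = 12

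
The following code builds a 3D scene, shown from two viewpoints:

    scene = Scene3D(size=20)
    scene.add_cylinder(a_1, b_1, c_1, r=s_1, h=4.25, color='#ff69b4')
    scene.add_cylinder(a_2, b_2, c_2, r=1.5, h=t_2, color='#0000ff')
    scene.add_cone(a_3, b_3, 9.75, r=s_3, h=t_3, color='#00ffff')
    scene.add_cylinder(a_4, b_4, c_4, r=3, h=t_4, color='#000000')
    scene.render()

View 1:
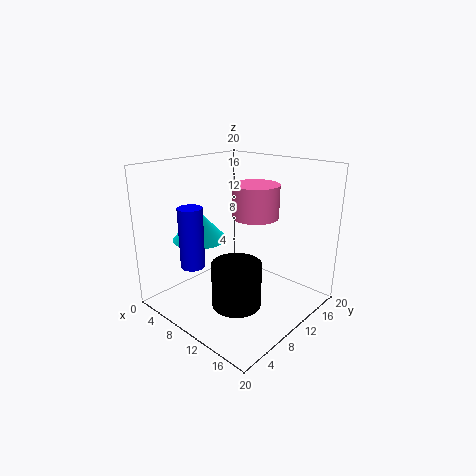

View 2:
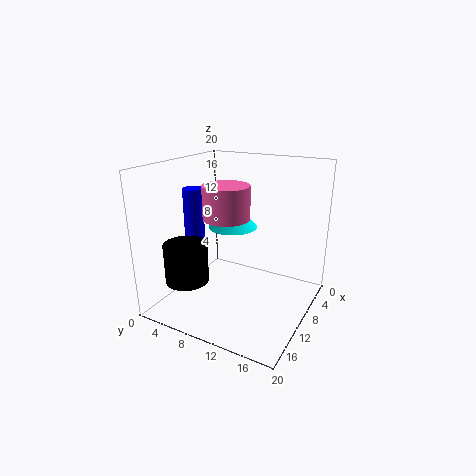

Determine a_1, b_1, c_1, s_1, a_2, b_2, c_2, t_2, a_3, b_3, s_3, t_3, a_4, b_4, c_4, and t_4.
a_1 = 13
b_1 = 10
c_1 = 13.75
s_1 = 3
a_2 = 9.5
b_2 = 2.25
c_2 = 8.5
t_2 = 7.5
a_3 = 5.75
b_3 = 6.75
s_3 = 3.75
t_3 = 4
a_4 = 14.75
b_4 = 4.5
c_4 = 4.25
t_4 = 5.5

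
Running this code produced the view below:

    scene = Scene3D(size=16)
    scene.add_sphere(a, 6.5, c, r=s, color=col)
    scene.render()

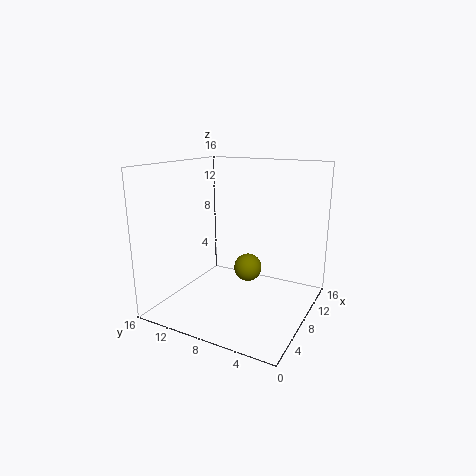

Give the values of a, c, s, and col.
a = 7.5
c = 5
s = 1.5
col = 'olive'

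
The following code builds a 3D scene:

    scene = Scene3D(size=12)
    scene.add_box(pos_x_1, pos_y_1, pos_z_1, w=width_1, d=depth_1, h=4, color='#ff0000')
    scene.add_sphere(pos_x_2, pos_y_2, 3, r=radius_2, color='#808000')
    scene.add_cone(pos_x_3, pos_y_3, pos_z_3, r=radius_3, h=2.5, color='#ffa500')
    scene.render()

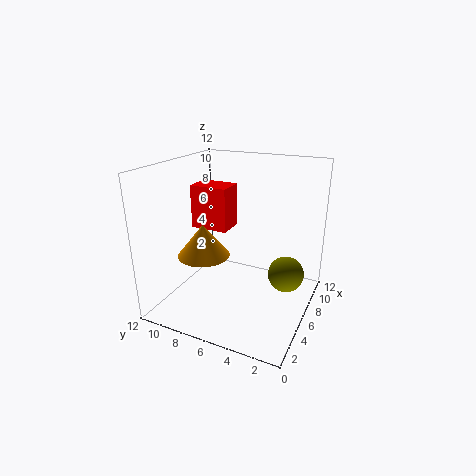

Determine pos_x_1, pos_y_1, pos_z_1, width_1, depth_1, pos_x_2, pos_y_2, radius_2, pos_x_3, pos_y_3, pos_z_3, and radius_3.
pos_x_1 = 7.5, pos_y_1 = 8, pos_z_1 = 5.5, width_1 = 2.5, depth_1 = 3.5, pos_x_2 = 7, pos_y_2 = 2, radius_2 = 1.5, pos_x_3 = 3, pos_y_3 = 7.5, pos_z_3 = 5.5, radius_3 = 2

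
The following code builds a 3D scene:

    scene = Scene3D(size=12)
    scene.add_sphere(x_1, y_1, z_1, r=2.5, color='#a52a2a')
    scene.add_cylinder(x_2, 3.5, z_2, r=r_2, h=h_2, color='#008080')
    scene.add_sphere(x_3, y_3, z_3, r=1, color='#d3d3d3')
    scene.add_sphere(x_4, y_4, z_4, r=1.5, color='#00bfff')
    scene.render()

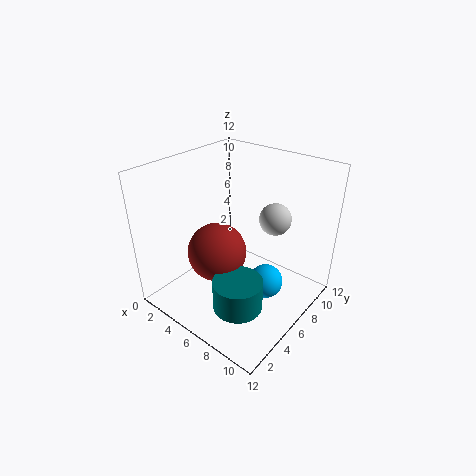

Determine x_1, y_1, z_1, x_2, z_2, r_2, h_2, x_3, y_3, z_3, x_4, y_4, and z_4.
x_1 = 4.5, y_1 = 5, z_1 = 4.5, x_2 = 8, z_2 = 1.5, r_2 = 2, h_2 = 2.5, x_3 = 11, y_3 = 3.5, z_3 = 10.5, x_4 = 8, y_4 = 7.5, z_4 = 1.5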